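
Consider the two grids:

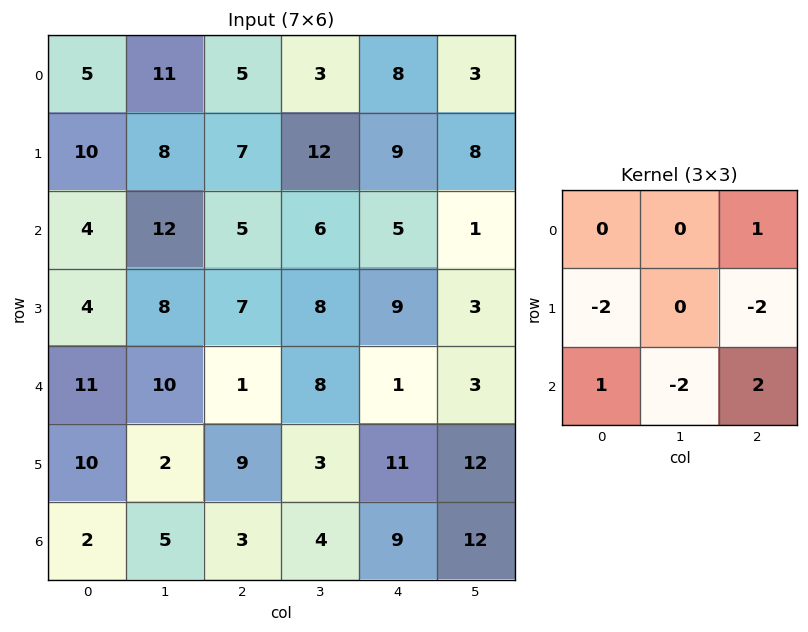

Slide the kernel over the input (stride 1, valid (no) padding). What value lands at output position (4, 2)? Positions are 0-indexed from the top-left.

The receptive field on the input at this output position is [1 8 1 / 9 3 11 / 3 4 9]. Elementwise product with the kernel and sum: 1·1 + 9·-2 + 11·-2 + 3·1 + 4·-2 + 9·2.

-26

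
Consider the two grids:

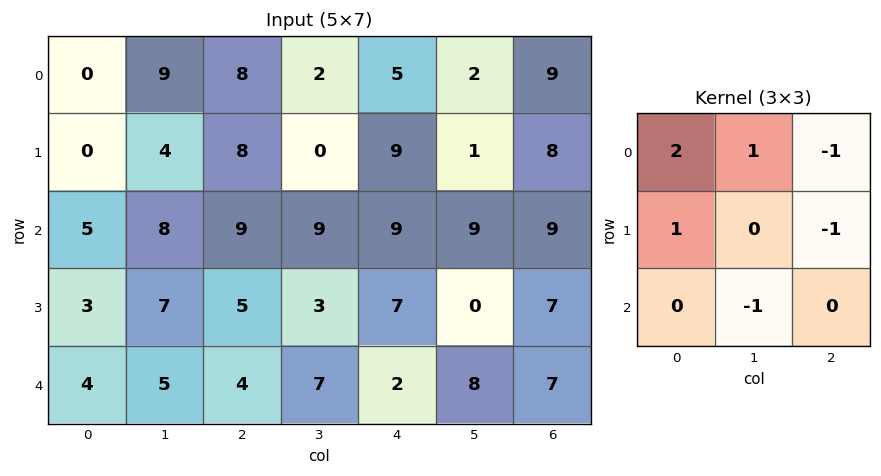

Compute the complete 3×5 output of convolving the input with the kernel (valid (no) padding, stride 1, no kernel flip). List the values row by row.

-15 19 3 -3 -5
-15 10 4 1 11
2 16 9 19 10

Output[0,0]: The receptive field on the input at this output position is [0 9 8 / 0 4 8 / 5 8 9]. Elementwise product with the kernel and sum: 0·2 + 9·1 + 8·-1 + 0·1 + 8·-1 + 8·-1.
Output[0,1]: The receptive field on the input at this output position is [9 8 2 / 4 8 0 / 8 9 9]. Elementwise product with the kernel and sum: 9·2 + 8·1 + 2·-1 + 4·1 + 0·-1 + 9·-1.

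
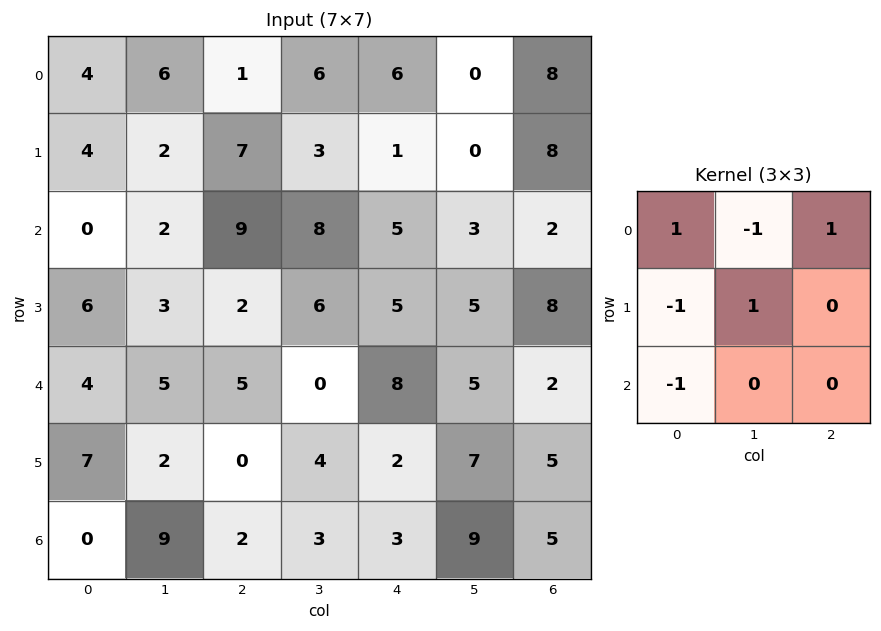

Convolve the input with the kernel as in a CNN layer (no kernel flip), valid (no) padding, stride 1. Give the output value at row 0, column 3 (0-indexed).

-10

The receptive field on the input at this output position is [6 6 0 / 3 1 0 / 8 5 3]. Elementwise product with the kernel and sum: 6·1 + 6·-1 + 0·1 + 3·-1 + 1·1 + 8·-1.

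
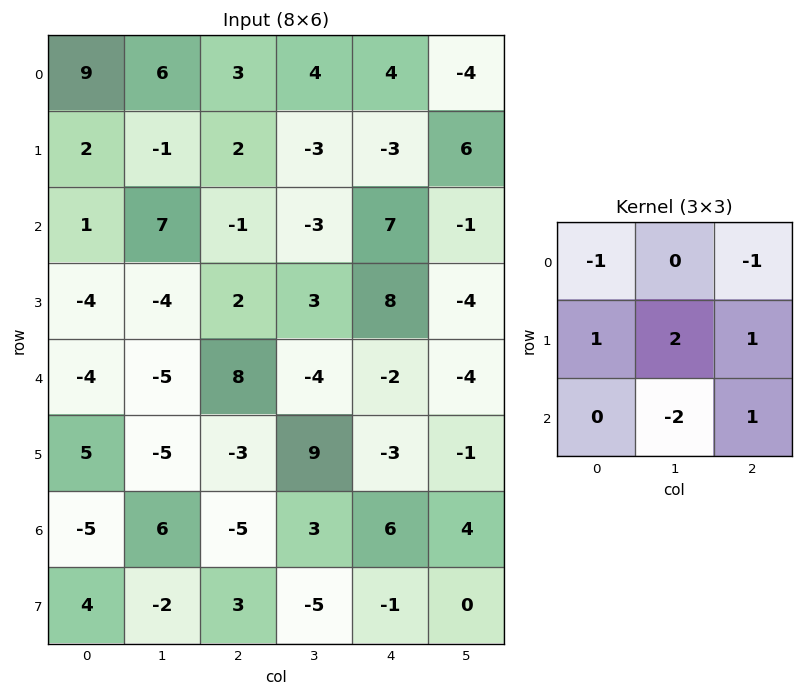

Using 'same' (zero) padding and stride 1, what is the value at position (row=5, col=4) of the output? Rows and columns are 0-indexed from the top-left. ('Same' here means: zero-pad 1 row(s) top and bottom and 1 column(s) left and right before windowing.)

2

The receptive field on the zero-padded input at this output position is [-4 -2 -4 / 9 -3 -1 / 3 6 4]. Elementwise product with the kernel and sum: -4·-1 + -4·-1 + 9·1 + -3·2 + -1·1 + 6·-2 + 4·1.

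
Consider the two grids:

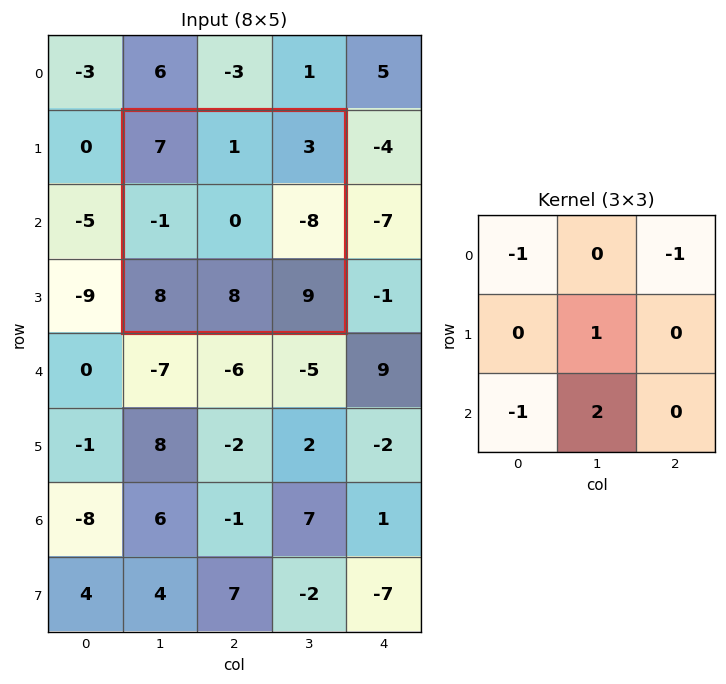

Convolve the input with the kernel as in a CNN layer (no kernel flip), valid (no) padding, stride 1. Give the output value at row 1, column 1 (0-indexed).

The receptive field on the input at this output position is [7 1 3 / -1 0 -8 / 8 8 9]. Elementwise product with the kernel and sum: 7·-1 + 3·-1 + 0·1 + 8·-1 + 8·2.

-2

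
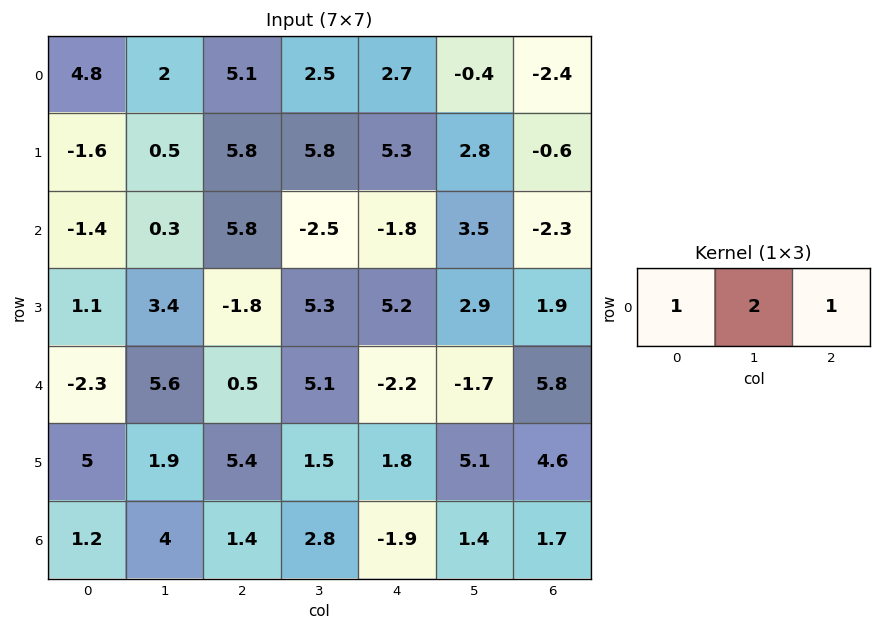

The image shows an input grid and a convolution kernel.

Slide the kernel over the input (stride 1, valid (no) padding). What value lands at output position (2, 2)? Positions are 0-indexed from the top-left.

The receptive field on the input at this output position is [5.8 -2.5 -1.8]. Elementwise product with the kernel and sum: 5.8·1 + -2.5·2 + -1.8·1.

-1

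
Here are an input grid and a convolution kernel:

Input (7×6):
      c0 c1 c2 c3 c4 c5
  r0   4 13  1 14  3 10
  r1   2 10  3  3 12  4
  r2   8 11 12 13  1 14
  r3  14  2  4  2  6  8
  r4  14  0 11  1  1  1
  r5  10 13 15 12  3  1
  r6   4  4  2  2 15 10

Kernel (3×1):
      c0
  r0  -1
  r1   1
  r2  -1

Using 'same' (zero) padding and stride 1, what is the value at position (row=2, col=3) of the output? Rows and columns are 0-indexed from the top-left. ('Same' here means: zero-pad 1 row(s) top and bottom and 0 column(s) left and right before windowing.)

8

The receptive field on the zero-padded input at this output position is [3 / 13 / 2]. Elementwise product with the kernel and sum: 3·-1 + 13·1 + 2·-1.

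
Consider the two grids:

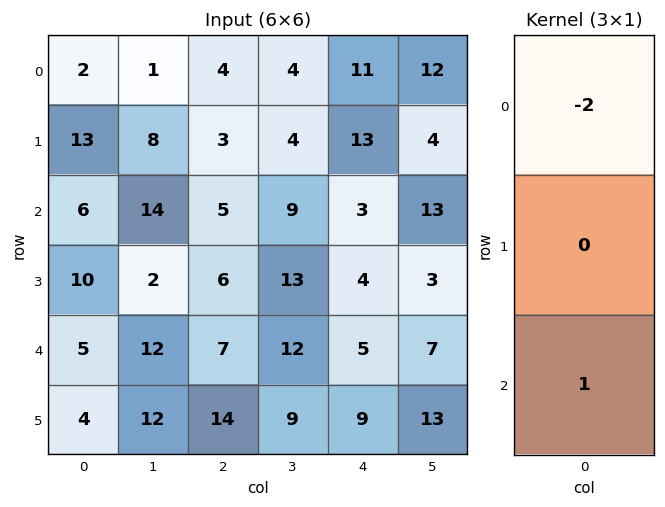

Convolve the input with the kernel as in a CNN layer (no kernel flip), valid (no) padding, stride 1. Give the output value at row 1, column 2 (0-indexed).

0

The receptive field on the input at this output position is [3 / 5 / 6]. Elementwise product with the kernel and sum: 3·-2 + 6·1.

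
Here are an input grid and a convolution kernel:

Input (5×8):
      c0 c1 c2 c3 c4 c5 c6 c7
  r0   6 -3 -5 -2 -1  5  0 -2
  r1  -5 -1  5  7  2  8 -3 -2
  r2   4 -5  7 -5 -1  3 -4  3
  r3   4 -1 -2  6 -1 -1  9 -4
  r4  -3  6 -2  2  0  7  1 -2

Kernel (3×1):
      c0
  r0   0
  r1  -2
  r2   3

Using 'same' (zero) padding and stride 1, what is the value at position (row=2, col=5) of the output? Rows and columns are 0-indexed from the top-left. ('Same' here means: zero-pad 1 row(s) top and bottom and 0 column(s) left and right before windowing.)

The receptive field on the zero-padded input at this output position is [8 / 3 / -1]. Elementwise product with the kernel and sum: 3·-2 + -1·3.

-9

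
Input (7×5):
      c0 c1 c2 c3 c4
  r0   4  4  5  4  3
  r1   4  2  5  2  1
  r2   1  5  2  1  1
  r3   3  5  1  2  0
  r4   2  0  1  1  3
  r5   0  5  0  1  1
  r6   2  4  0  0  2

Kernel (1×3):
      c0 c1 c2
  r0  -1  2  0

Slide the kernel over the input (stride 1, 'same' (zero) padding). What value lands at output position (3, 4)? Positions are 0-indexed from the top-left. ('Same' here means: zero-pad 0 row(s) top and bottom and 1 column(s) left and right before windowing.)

-2

The receptive field on the zero-padded input at this output position is [2 0 0]. Elementwise product with the kernel and sum: 2·-1 + 0·2.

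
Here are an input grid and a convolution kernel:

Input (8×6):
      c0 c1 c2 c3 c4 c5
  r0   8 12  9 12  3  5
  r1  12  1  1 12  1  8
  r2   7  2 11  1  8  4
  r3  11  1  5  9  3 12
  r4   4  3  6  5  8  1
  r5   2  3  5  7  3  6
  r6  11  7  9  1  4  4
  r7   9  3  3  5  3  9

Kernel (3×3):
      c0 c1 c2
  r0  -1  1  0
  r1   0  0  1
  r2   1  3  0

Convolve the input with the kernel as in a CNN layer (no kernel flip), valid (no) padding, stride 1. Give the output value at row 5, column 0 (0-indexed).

28

The receptive field on the input at this output position is [2 3 5 / 11 7 9 / 9 3 3]. Elementwise product with the kernel and sum: 2·-1 + 3·1 + 9·1 + 9·1 + 3·3.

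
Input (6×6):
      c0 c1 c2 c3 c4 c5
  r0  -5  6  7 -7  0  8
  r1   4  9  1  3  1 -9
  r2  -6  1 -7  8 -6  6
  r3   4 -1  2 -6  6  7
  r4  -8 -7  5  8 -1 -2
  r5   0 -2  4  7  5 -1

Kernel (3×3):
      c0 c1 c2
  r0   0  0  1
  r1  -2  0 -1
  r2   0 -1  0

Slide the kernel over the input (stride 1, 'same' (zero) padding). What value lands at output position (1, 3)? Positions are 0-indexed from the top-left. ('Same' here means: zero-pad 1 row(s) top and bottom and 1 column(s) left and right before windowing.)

The receptive field on the zero-padded input at this output position is [7 -7 0 / 1 3 1 / -7 8 -6]. Elementwise product with the kernel and sum: 0·1 + 1·-2 + 1·-1 + 8·-1.

-11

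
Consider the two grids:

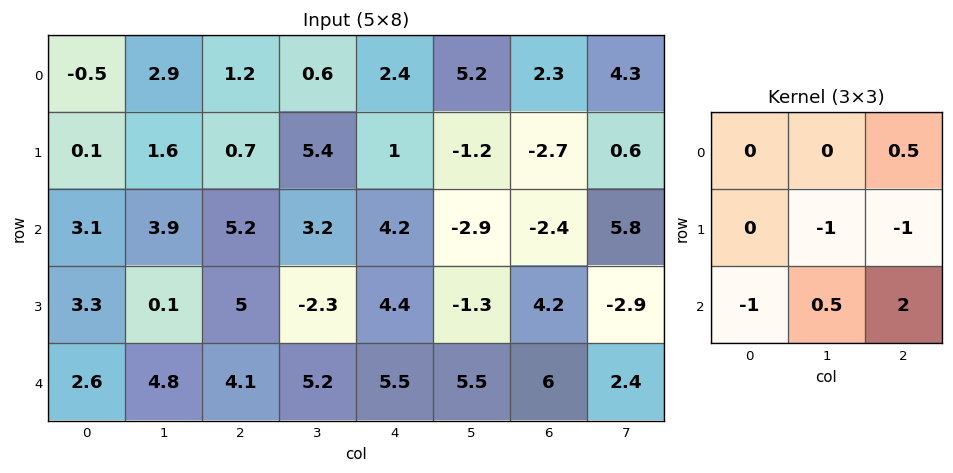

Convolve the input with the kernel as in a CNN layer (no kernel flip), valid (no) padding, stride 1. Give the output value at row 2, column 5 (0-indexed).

The receptive field on the input at this output position is [-2.9 -2.4 5.8 / -1.3 4.2 -2.9 / 5.5 6 2.4]. Elementwise product with the kernel and sum: 5.8·0.5 + 4.2·-1 + -2.9·-1 + 5.5·-1 + 6·0.5 + 2.4·2.

3.9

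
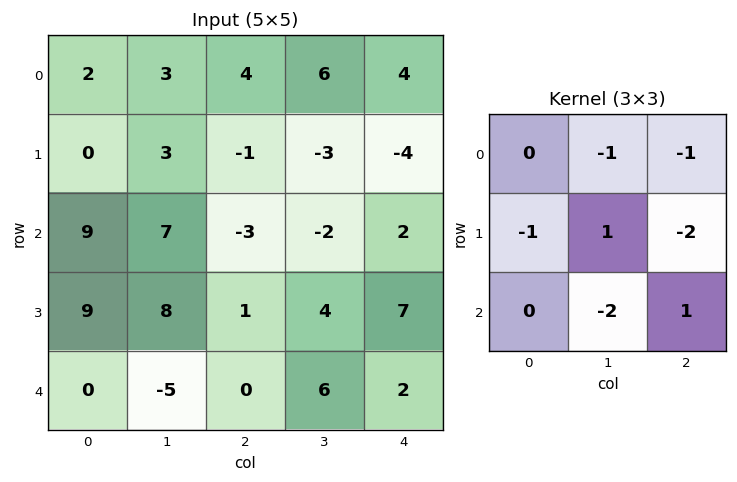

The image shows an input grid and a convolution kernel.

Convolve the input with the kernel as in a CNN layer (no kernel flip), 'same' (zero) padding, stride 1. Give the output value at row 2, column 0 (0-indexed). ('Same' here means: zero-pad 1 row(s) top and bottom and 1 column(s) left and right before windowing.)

-18

The receptive field on the zero-padded input at this output position is [0 0 3 / 0 9 7 / 0 9 8]. Elementwise product with the kernel and sum: 0·-1 + 3·-1 + 0·-1 + 9·1 + 7·-2 + 9·-2 + 8·1.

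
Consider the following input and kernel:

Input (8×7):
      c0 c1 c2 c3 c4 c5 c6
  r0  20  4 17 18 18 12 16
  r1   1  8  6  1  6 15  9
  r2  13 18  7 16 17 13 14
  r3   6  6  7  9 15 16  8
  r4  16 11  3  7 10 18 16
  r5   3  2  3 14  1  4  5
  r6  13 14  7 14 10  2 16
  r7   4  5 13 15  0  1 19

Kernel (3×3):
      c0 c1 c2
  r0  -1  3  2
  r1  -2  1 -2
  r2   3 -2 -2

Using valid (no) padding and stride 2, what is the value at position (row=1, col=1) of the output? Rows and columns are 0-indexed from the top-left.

The receptive field on the input at this output position is [7 16 17 / 7 9 15 / 3 7 10]. Elementwise product with the kernel and sum: 7·-1 + 16·3 + 17·2 + 7·-2 + 9·1 + 15·-2 + 3·3 + 7·-2 + 10·-2.

15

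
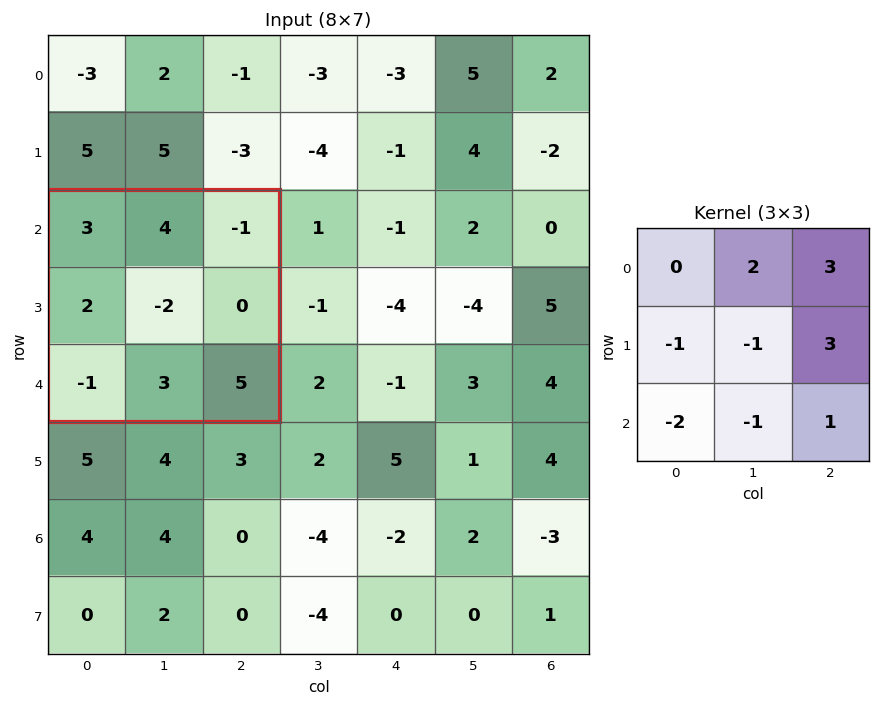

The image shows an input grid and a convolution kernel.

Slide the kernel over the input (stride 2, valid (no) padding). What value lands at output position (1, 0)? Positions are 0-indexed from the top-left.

The receptive field on the input at this output position is [3 4 -1 / 2 -2 0 / -1 3 5]. Elementwise product with the kernel and sum: 4·2 + -1·3 + 2·-1 + -2·-1 + 0·3 + -1·-2 + 3·-1 + 5·1.

9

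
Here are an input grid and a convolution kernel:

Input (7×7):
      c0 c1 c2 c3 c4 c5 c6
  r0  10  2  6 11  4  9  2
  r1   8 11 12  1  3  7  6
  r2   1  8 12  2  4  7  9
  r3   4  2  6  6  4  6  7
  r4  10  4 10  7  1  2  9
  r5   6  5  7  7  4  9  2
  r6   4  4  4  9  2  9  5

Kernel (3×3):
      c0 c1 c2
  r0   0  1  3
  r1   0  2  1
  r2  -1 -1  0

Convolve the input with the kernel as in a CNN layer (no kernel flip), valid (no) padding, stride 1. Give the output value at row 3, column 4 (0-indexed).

27

The receptive field on the input at this output position is [4 6 7 / 1 2 9 / 4 9 2]. Elementwise product with the kernel and sum: 6·1 + 7·3 + 2·2 + 9·1 + 4·-1 + 9·-1.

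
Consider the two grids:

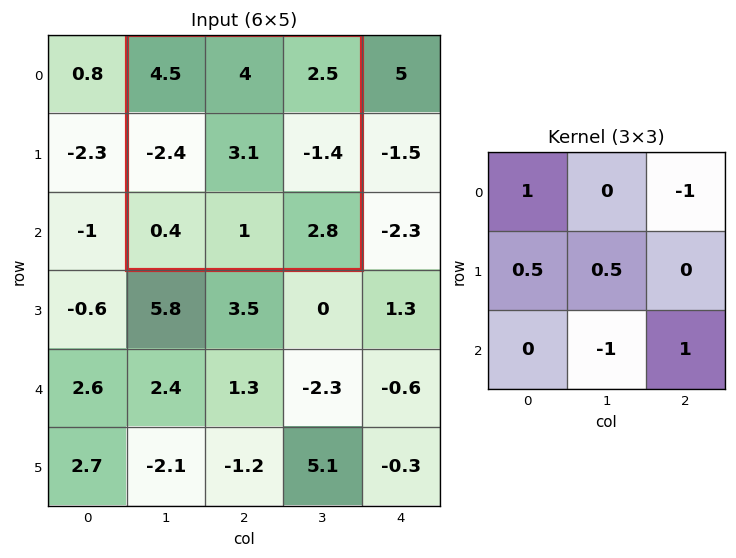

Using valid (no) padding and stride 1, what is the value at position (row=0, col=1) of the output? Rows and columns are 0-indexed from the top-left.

The receptive field on the input at this output position is [4.5 4 2.5 / -2.4 3.1 -1.4 / 0.4 1 2.8]. Elementwise product with the kernel and sum: 4.5·1 + 2.5·-1 + -2.4·0.5 + 3.1·0.5 + 1·-1 + 2.8·1.

4.15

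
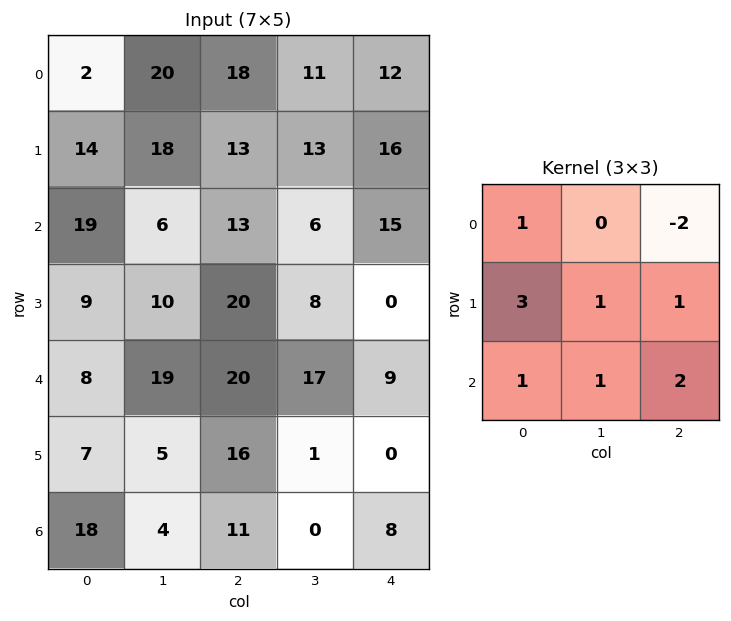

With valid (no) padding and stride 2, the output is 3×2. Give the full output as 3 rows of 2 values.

Output[0,0]: The receptive field on the input at this output position is [2 20 18 / 14 18 13 / 19 6 13]. Elementwise product with the kernel and sum: 2·1 + 18·-2 + 14·3 + 18·1 + 13·1 + 19·1 + 6·1 + 13·2.
Output[0,1]: The receptive field on the input at this output position is [18 11 12 / 13 13 16 / 13 6 15]. Elementwise product with the kernel and sum: 18·1 + 12·-2 + 13·3 + 13·1 + 16·1 + 13·1 + 6·1 + 15·2.

90 111
117 106
54 78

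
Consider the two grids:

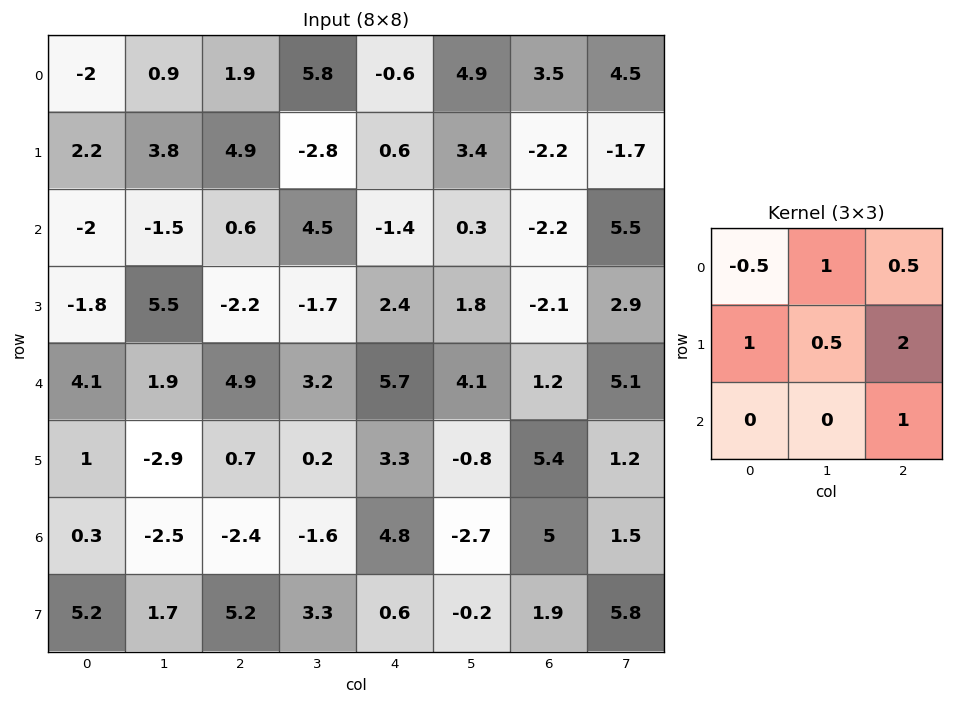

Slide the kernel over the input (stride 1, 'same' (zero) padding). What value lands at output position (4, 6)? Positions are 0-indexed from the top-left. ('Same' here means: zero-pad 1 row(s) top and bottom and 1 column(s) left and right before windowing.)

The receptive field on the zero-padded input at this output position is [1.8 -2.1 2.9 / 4.1 1.2 5.1 / -0.8 5.4 1.2]. Elementwise product with the kernel and sum: 1.8·-0.5 + -2.1·1 + 2.9·0.5 + 4.1·1 + 1.2·0.5 + 5.1·2 + 1.2·1.

14.55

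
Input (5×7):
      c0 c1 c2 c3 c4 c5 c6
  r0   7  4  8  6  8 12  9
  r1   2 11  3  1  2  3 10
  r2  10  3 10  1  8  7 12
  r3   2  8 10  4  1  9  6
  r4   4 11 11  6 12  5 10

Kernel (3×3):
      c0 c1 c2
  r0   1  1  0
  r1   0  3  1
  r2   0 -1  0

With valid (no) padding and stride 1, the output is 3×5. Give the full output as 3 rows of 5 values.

44 12 18 15 32
24 35 11 33 29
36 36 18 9 43

Output[0,0]: The receptive field on the input at this output position is [7 4 8 / 2 11 3 / 10 3 10]. Elementwise product with the kernel and sum: 7·1 + 4·1 + 11·3 + 3·1 + 3·-1.
Output[0,1]: The receptive field on the input at this output position is [4 8 6 / 11 3 1 / 3 10 1]. Elementwise product with the kernel and sum: 4·1 + 8·1 + 3·3 + 1·1 + 10·-1.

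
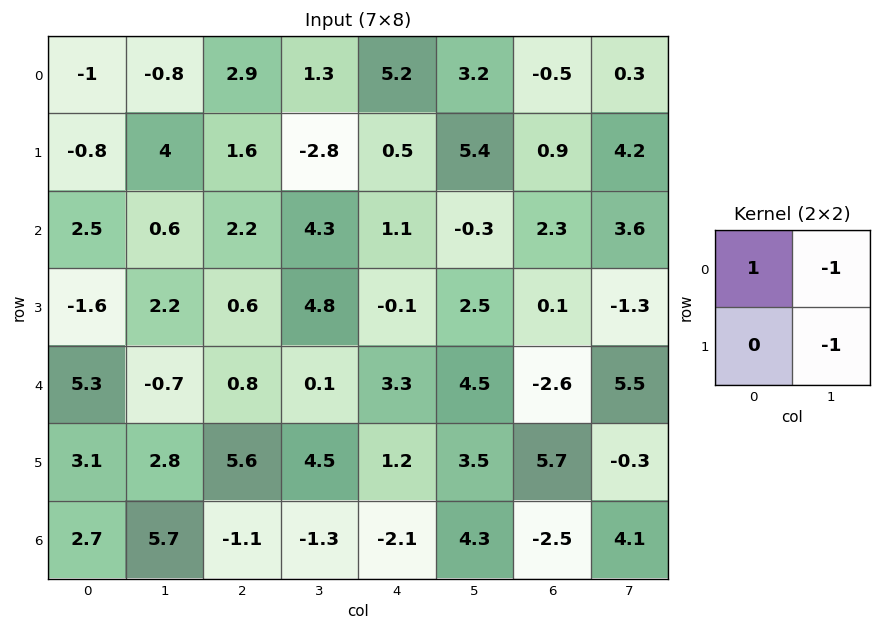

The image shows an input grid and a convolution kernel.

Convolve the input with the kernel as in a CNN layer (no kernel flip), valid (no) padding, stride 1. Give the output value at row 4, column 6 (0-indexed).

-7.8

The receptive field on the input at this output position is [-2.6 5.5 / 5.7 -0.3]. Elementwise product with the kernel and sum: -2.6·1 + 5.5·-1 + -0.3·-1.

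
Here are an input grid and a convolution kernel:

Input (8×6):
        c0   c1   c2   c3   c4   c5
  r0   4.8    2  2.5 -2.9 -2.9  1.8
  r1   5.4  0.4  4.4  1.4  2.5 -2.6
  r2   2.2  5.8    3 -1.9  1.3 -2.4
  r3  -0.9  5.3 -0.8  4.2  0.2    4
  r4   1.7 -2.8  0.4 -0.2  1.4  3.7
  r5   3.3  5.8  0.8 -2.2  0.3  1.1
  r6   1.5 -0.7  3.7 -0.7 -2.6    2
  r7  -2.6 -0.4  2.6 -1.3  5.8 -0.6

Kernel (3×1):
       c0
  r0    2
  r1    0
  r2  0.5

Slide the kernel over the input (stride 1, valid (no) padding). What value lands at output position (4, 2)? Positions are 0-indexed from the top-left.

The receptive field on the input at this output position is [0.4 / 0.8 / 3.7]. Elementwise product with the kernel and sum: 0.4·2 + 3.7·0.5.

2.65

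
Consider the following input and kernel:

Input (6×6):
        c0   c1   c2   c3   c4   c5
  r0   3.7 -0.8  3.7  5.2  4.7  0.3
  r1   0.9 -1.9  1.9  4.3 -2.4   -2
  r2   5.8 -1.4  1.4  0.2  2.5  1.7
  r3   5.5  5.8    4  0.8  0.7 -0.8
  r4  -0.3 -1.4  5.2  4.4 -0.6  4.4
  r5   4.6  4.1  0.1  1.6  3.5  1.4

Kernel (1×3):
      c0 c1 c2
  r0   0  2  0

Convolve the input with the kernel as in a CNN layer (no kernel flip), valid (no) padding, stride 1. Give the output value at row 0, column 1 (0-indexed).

7.4

The receptive field on the input at this output position is [-0.8 3.7 5.2]. Elementwise product with the kernel and sum: 3.7·2.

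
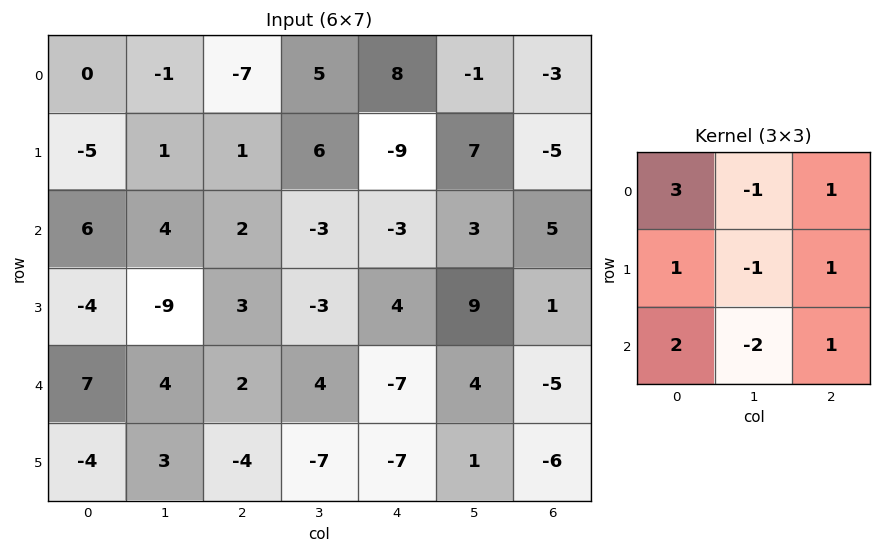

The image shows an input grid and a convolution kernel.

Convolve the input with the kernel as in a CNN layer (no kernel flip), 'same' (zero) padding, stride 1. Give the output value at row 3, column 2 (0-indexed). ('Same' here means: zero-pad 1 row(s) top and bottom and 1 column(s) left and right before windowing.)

0

The receptive field on the zero-padded input at this output position is [4 2 -3 / -9 3 -3 / 4 2 4]. Elementwise product with the kernel and sum: 4·3 + 2·-1 + -3·1 + -9·1 + 3·-1 + -3·1 + 4·2 + 2·-2 + 4·1.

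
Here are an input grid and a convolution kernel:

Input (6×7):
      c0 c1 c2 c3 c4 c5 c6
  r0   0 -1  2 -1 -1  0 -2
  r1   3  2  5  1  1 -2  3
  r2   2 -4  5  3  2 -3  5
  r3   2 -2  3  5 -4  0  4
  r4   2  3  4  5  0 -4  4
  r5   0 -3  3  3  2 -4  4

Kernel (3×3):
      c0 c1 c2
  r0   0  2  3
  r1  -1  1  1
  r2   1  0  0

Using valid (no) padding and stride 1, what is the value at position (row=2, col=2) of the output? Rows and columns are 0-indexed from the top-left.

The receptive field on the input at this output position is [5 3 2 / 3 5 -4 / 4 5 0]. Elementwise product with the kernel and sum: 3·2 + 2·3 + 3·-1 + 5·1 + -4·1 + 4·1.

14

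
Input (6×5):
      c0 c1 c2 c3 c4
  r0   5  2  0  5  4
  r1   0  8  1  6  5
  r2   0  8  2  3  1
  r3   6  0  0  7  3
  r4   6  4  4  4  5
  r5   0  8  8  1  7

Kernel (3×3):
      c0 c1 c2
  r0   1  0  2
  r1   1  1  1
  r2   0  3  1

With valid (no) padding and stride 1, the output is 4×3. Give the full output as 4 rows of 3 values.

40 36 30
12 40 41
26 37 31
52 51 29

Output[0,0]: The receptive field on the input at this output position is [5 2 0 / 0 8 1 / 0 8 2]. Elementwise product with the kernel and sum: 5·1 + 0·2 + 0·1 + 8·1 + 1·1 + 8·3 + 2·1.
Output[0,1]: The receptive field on the input at this output position is [2 0 5 / 8 1 6 / 8 2 3]. Elementwise product with the kernel and sum: 2·1 + 5·2 + 8·1 + 1·1 + 6·1 + 2·3 + 3·1.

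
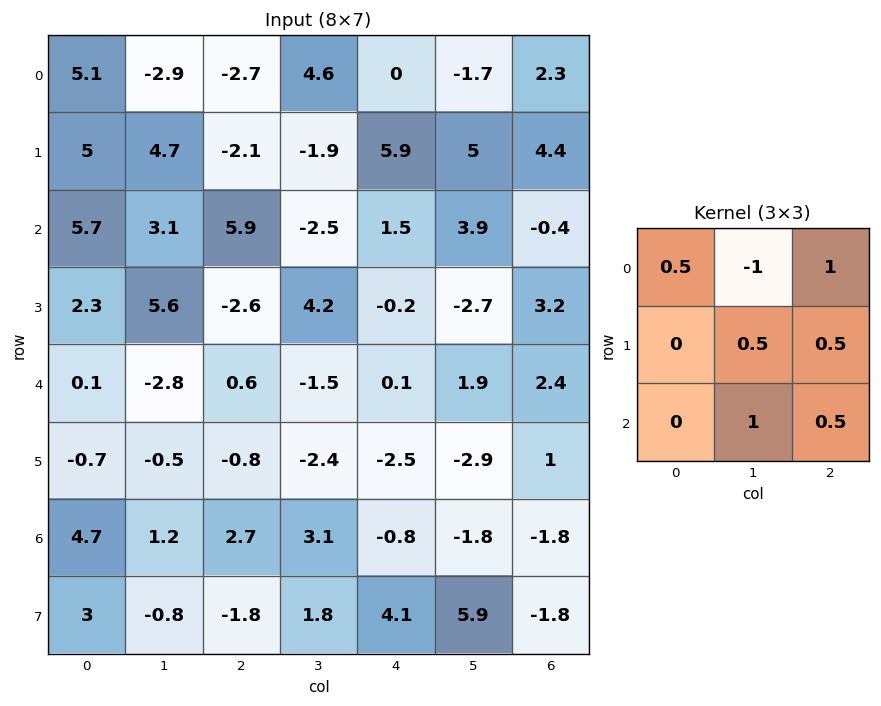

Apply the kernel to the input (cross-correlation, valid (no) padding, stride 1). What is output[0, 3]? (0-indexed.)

The receptive field on the input at this output position is [4.6 0 -1.7 / -1.9 5.9 5 / -2.5 1.5 3.9]. Elementwise product with the kernel and sum: 4.6·0.5 + 0·-1 + -1.7·1 + 5.9·0.5 + 5·0.5 + 1.5·1 + 3.9·0.5.

9.5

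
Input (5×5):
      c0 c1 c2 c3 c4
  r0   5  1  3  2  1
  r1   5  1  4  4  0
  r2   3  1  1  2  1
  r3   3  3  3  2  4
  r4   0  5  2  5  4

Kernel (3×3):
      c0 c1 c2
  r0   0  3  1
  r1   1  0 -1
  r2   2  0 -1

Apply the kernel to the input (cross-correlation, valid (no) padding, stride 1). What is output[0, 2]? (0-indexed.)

The receptive field on the input at this output position is [3 2 1 / 4 4 0 / 1 2 1]. Elementwise product with the kernel and sum: 2·3 + 1·1 + 4·1 + 0·-1 + 1·2 + 1·-1.

12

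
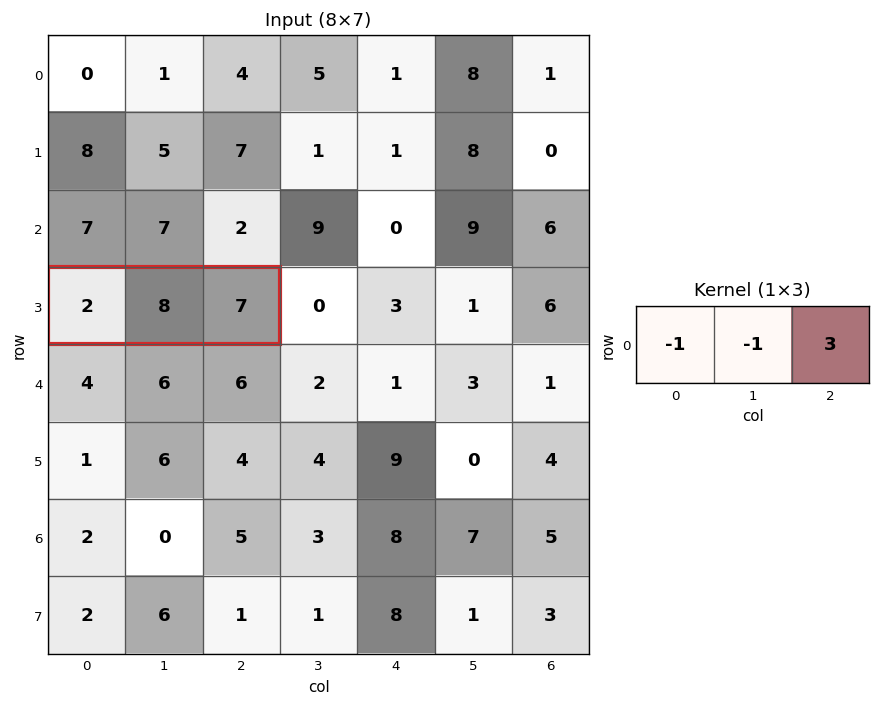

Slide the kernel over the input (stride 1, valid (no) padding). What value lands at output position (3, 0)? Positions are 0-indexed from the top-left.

11

The receptive field on the input at this output position is [2 8 7]. Elementwise product with the kernel and sum: 2·-1 + 8·-1 + 7·3.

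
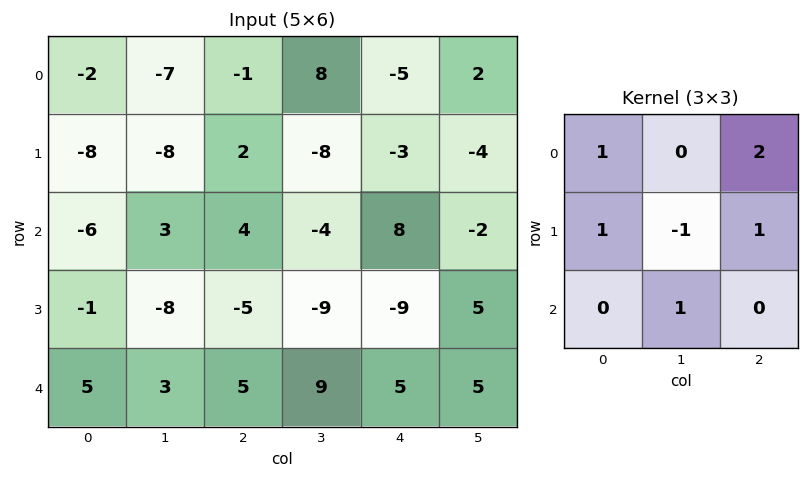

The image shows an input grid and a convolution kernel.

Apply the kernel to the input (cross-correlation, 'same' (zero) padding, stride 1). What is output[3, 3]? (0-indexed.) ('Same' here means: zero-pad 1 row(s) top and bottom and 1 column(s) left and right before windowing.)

The receptive field on the zero-padded input at this output position is [4 -4 8 / -5 -9 -9 / 5 9 5]. Elementwise product with the kernel and sum: 4·1 + 8·2 + -5·1 + -9·-1 + -9·1 + 9·1.

24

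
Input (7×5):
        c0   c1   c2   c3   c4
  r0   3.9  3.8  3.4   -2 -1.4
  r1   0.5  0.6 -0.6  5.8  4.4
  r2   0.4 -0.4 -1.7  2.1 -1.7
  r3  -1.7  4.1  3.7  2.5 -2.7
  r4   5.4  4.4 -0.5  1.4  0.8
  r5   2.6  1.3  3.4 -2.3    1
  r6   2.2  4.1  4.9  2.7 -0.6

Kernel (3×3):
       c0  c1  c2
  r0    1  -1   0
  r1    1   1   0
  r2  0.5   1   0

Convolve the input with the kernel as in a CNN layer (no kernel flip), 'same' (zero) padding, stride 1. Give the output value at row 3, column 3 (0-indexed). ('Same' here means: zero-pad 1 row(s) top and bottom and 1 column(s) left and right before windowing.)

3.55

The receptive field on the zero-padded input at this output position is [-1.7 2.1 -1.7 / 3.7 2.5 -2.7 / -0.5 1.4 0.8]. Elementwise product with the kernel and sum: -1.7·1 + 2.1·-1 + 3.7·1 + 2.5·1 + -0.5·0.5 + 1.4·1.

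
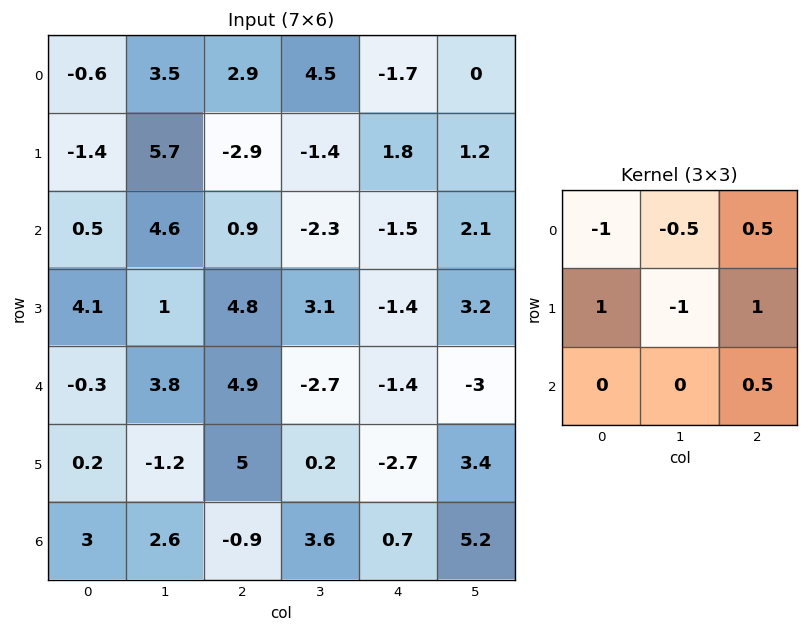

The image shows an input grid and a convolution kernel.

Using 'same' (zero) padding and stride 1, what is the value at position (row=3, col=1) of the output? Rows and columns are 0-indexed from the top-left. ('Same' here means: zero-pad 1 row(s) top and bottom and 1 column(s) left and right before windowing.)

8

The receptive field on the zero-padded input at this output position is [0.5 4.6 0.9 / 4.1 1 4.8 / -0.3 3.8 4.9]. Elementwise product with the kernel and sum: 0.5·-1 + 4.6·-0.5 + 0.9·0.5 + 4.1·1 + 1·-1 + 4.8·1 + 4.9·0.5.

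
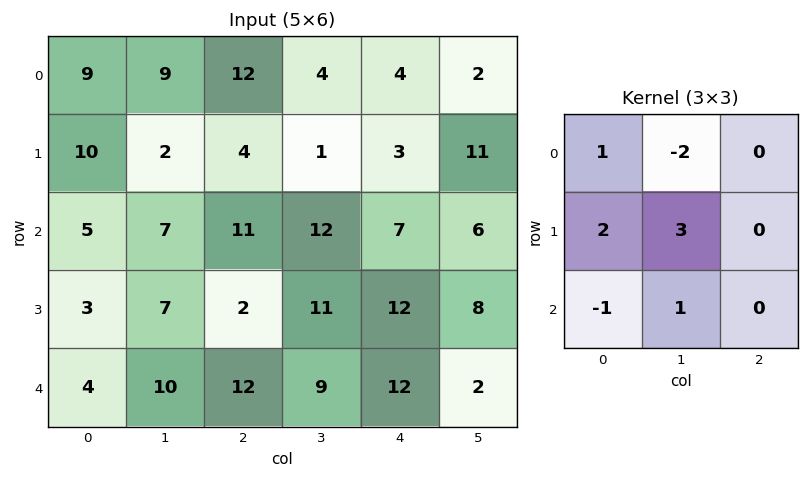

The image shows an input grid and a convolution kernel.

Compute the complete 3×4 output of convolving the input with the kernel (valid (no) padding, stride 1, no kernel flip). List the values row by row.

19 5 16 2
41 36 69 41
24 7 21 59

Output[0,0]: The receptive field on the input at this output position is [9 9 12 / 10 2 4 / 5 7 11]. Elementwise product with the kernel and sum: 9·1 + 9·-2 + 10·2 + 2·3 + 5·-1 + 7·1.
Output[0,1]: The receptive field on the input at this output position is [9 12 4 / 2 4 1 / 7 11 12]. Elementwise product with the kernel and sum: 9·1 + 12·-2 + 2·2 + 4·3 + 7·-1 + 11·1.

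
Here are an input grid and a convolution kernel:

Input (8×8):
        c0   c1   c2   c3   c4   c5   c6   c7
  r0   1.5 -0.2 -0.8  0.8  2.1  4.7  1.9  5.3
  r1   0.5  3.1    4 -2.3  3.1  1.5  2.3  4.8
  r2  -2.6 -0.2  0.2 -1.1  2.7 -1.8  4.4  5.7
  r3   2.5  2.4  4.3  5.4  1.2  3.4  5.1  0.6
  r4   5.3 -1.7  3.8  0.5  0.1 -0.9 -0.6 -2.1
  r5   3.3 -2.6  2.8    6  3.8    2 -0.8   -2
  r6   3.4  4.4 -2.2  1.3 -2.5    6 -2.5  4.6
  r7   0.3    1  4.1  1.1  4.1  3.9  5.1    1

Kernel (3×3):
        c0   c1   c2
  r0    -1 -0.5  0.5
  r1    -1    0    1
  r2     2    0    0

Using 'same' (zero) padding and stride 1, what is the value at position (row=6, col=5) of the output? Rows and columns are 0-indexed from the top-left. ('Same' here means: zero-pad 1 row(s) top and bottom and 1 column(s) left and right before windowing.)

The receptive field on the zero-padded input at this output position is [3.8 2 -0.8 / -2.5 6 -2.5 / 4.1 3.9 5.1]. Elementwise product with the kernel and sum: 3.8·-1 + 2·-0.5 + -0.8·0.5 + -2.5·-1 + -2.5·1 + 4.1·2.

3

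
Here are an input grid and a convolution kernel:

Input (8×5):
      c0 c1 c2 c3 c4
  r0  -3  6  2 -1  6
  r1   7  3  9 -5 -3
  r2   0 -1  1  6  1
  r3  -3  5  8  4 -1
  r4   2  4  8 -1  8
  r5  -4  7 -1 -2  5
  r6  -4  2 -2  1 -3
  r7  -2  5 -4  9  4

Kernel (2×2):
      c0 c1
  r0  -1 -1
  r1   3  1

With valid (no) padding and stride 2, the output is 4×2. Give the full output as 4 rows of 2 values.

21 21
-3 21
-11 -12
1 -2

Output[0,0]: The receptive field on the input at this output position is [-3 6 / 7 3]. Elementwise product with the kernel and sum: -3·-1 + 6·-1 + 7·3 + 3·1.
Output[0,1]: The receptive field on the input at this output position is [2 -1 / 9 -5]. Elementwise product with the kernel and sum: 2·-1 + -1·-1 + 9·3 + -5·1.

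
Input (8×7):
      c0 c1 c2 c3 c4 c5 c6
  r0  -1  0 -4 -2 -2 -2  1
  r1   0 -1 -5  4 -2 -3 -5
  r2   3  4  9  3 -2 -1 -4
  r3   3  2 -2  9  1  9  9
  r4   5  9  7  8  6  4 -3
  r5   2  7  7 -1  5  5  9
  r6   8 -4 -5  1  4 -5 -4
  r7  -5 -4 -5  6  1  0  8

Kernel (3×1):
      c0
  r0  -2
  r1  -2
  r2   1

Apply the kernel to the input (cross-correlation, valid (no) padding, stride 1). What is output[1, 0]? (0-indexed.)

The receptive field on the input at this output position is [0 / 3 / 3]. Elementwise product with the kernel and sum: 0·-2 + 3·-2 + 3·1.

-3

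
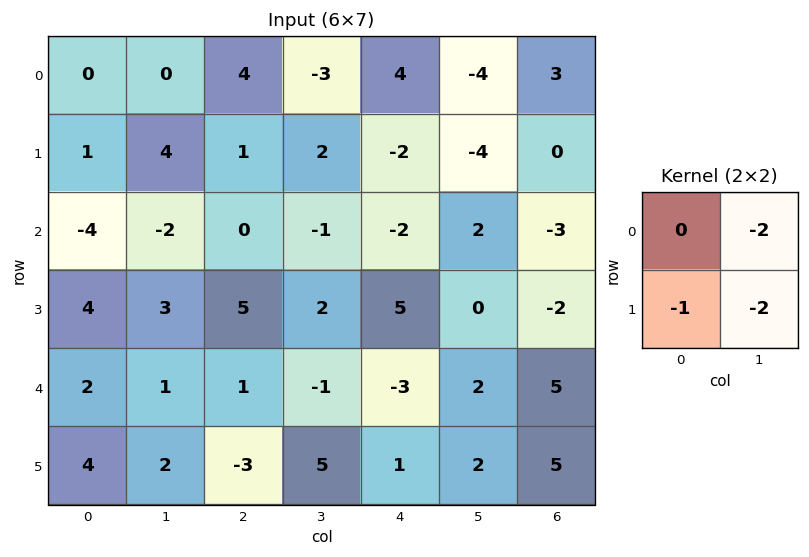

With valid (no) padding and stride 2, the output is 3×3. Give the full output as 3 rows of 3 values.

-9 1 18
-6 -7 -9
-10 -5 -9

Output[0,0]: The receptive field on the input at this output position is [0 0 / 1 4]. Elementwise product with the kernel and sum: 0·-2 + 1·-1 + 4·-2.
Output[0,1]: The receptive field on the input at this output position is [4 -3 / 1 2]. Elementwise product with the kernel and sum: -3·-2 + 1·-1 + 2·-2.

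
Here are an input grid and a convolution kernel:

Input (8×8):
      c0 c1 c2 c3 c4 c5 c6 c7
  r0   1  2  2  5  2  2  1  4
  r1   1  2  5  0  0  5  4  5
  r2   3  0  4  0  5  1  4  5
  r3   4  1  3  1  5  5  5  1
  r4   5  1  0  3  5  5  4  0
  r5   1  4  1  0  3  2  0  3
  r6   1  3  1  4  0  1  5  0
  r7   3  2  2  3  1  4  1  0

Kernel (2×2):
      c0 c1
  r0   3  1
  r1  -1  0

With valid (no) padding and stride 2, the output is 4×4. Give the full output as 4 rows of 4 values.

4 6 8 3
5 9 11 12
15 2 17 12
3 5 0 14

Output[0,0]: The receptive field on the input at this output position is [1 2 / 1 2]. Elementwise product with the kernel and sum: 1·3 + 2·1 + 1·-1.
Output[0,1]: The receptive field on the input at this output position is [2 5 / 5 0]. Elementwise product with the kernel and sum: 2·3 + 5·1 + 5·-1.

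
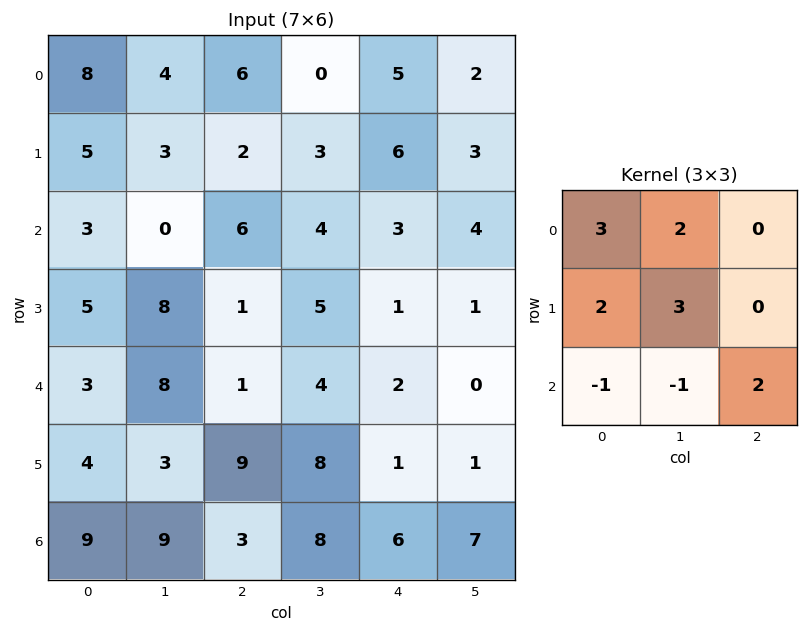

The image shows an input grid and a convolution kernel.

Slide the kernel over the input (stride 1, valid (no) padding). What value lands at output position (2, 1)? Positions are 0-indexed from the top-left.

30

The receptive field on the input at this output position is [0 6 4 / 8 1 5 / 8 1 4]. Elementwise product with the kernel and sum: 0·3 + 6·2 + 8·2 + 1·3 + 8·-1 + 1·-1 + 4·2.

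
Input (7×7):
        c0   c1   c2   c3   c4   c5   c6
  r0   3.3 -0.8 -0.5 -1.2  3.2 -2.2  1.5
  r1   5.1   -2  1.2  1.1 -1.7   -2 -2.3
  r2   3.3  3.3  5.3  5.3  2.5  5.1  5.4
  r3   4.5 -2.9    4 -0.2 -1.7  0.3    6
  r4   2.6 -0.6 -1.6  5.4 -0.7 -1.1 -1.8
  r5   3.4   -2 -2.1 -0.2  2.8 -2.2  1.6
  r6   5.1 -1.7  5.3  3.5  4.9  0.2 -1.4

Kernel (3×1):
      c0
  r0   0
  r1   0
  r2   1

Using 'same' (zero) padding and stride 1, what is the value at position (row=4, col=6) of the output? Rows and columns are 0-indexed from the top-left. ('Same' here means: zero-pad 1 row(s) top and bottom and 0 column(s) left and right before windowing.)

1.6

The receptive field on the zero-padded input at this output position is [6 / -1.8 / 1.6]. Elementwise product with the kernel and sum: 1.6·1.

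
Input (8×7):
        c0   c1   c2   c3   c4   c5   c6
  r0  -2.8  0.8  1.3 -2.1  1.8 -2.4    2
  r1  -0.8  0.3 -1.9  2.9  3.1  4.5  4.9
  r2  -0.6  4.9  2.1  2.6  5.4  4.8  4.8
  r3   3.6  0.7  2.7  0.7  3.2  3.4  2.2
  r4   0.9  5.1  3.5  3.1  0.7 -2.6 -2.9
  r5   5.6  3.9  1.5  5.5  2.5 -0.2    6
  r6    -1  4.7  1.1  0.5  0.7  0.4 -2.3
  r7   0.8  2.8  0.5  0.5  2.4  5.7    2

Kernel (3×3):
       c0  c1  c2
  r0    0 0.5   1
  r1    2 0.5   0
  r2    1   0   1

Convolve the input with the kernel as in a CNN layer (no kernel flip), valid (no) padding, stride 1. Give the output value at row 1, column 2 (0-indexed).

15.95

The receptive field on the input at this output position is [-1.9 2.9 3.1 / 2.1 2.6 5.4 / 2.7 0.7 3.2]. Elementwise product with the kernel and sum: 2.9·0.5 + 3.1·1 + 2.1·2 + 2.6·0.5 + 2.7·1 + 3.2·1.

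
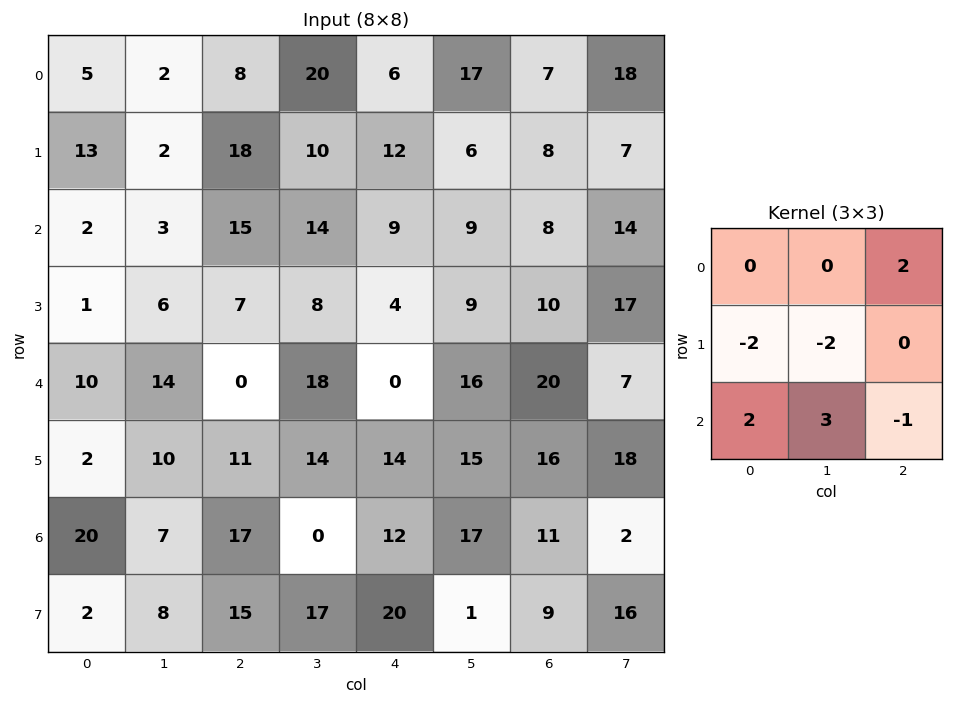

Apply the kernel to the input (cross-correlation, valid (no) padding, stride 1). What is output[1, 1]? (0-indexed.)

9

The receptive field on the input at this output position is [2 18 10 / 3 15 14 / 6 7 8]. Elementwise product with the kernel and sum: 10·2 + 3·-2 + 15·-2 + 6·2 + 7·3 + 8·-1.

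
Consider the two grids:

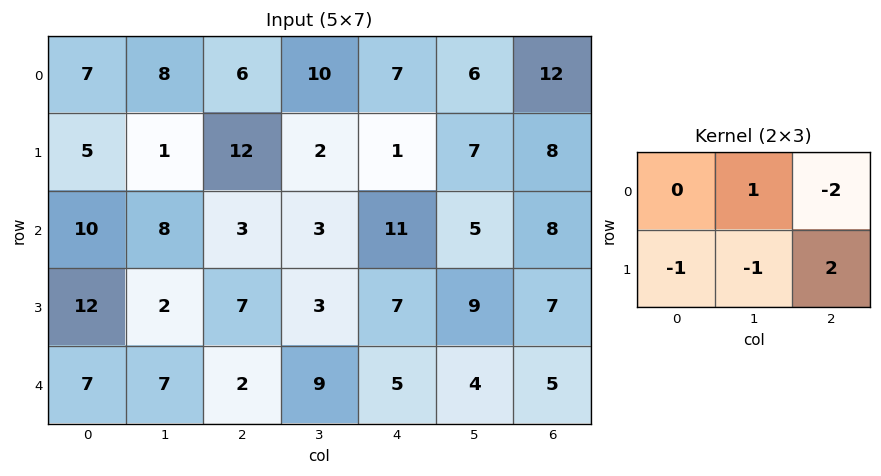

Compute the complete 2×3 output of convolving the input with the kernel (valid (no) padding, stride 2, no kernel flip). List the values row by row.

14 -16 -10
2 -15 -13

Output[0,0]: The receptive field on the input at this output position is [7 8 6 / 5 1 12]. Elementwise product with the kernel and sum: 8·1 + 6·-2 + 5·-1 + 1·-1 + 12·2.
Output[0,1]: The receptive field on the input at this output position is [6 10 7 / 12 2 1]. Elementwise product with the kernel and sum: 10·1 + 7·-2 + 12·-1 + 2·-1 + 1·2.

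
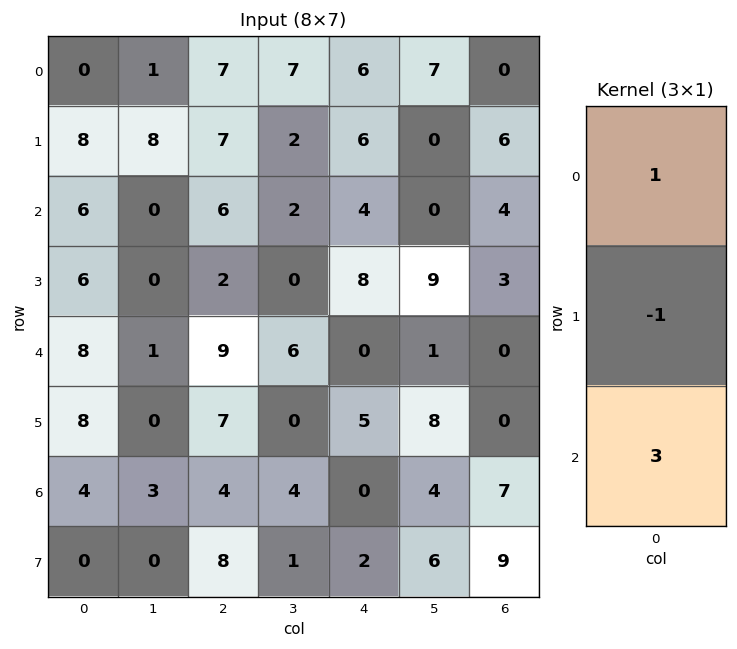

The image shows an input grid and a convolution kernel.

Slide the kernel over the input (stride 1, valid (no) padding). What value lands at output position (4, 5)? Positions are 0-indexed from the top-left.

5

The receptive field on the input at this output position is [1 / 8 / 4]. Elementwise product with the kernel and sum: 1·1 + 8·-1 + 4·3.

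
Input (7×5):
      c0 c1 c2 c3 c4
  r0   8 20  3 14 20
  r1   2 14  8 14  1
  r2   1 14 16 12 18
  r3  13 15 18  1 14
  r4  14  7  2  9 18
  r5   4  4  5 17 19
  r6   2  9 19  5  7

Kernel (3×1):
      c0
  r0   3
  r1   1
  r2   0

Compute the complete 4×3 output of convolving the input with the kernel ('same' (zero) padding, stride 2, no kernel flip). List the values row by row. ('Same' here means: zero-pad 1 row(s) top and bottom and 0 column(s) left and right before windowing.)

Output[0,0]: The receptive field on the zero-padded input at this output position is [0 / 8 / 2]. Elementwise product with the kernel and sum: 0·3 + 8·1.

8 3 20
7 40 21
53 56 60
14 34 64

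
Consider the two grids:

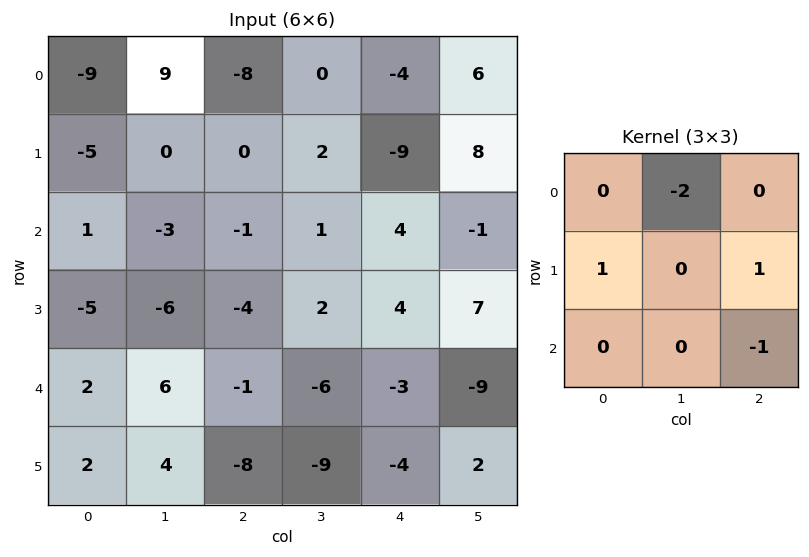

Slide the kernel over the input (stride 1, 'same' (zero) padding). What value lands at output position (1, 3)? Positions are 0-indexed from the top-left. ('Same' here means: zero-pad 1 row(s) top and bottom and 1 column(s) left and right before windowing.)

The receptive field on the zero-padded input at this output position is [-8 0 -4 / 0 2 -9 / -1 1 4]. Elementwise product with the kernel and sum: 0·-2 + 0·1 + -9·1 + 4·-1.

-13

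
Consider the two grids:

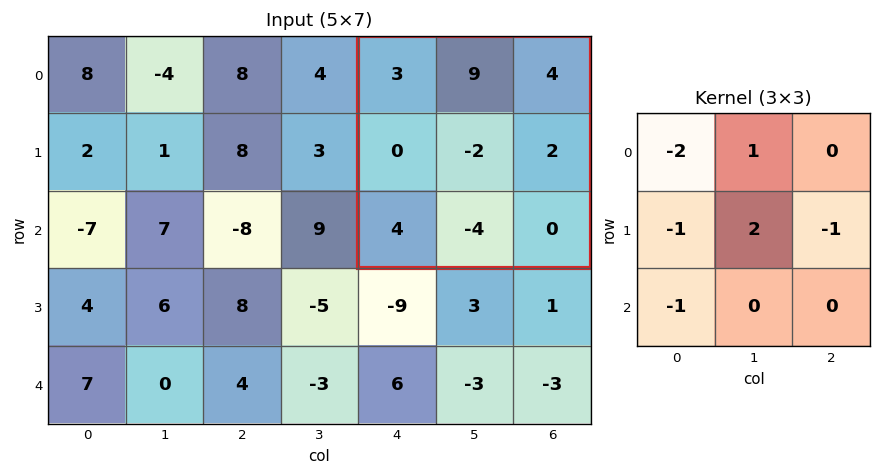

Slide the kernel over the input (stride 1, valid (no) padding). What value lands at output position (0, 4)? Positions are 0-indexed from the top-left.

The receptive field on the input at this output position is [3 9 4 / 0 -2 2 / 4 -4 0]. Elementwise product with the kernel and sum: 3·-2 + 9·1 + 0·-1 + -2·2 + 2·-1 + 4·-1.

-7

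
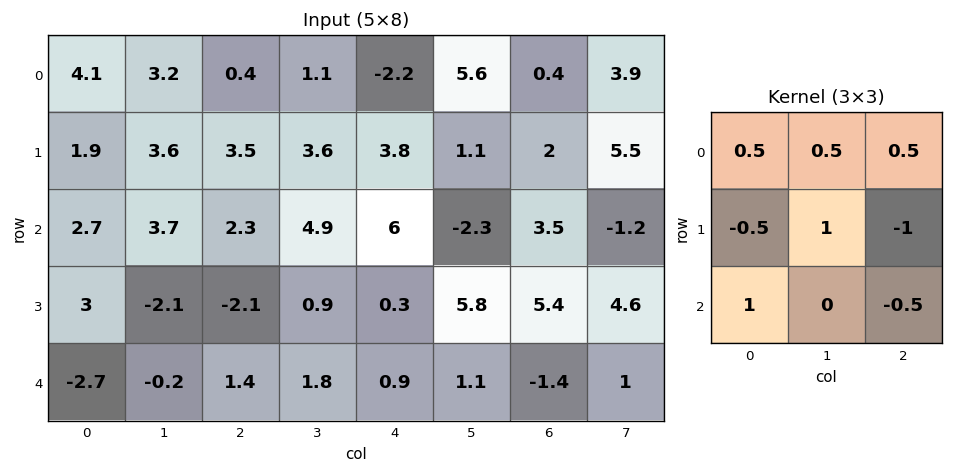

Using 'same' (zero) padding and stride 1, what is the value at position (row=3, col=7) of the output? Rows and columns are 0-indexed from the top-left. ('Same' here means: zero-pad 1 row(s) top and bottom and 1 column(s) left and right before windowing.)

The receptive field on the zero-padded input at this output position is [3.5 -1.2 0 / 5.4 4.6 0 / -1.4 1 0]. Elementwise product with the kernel and sum: 3.5·0.5 + -1.2·0.5 + 0·0.5 + 5.4·-0.5 + 4.6·1 + 0·-1 + -1.4·1 + 0·-0.5.

1.65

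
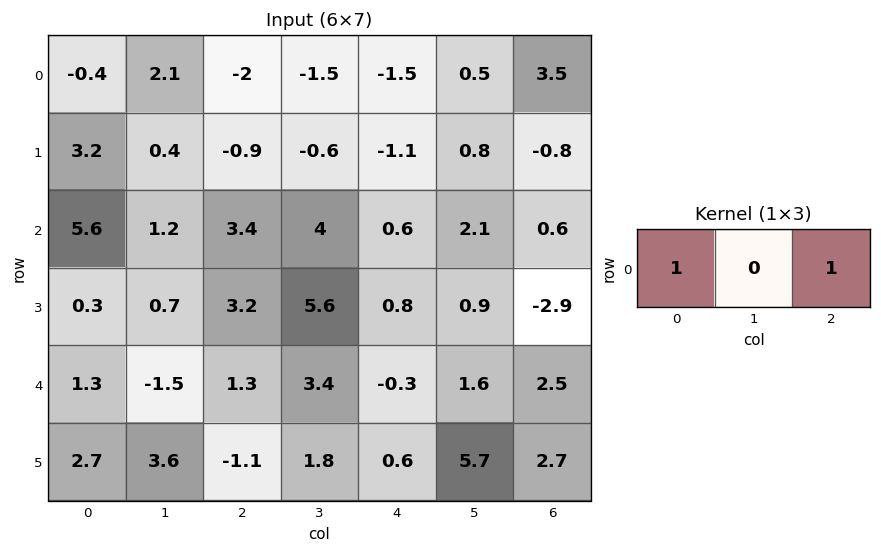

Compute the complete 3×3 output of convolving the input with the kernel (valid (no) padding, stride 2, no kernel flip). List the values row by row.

Output[0,0]: The receptive field on the input at this output position is [-0.4 2.1 -2]. Elementwise product with the kernel and sum: -0.4·1 + -2·1.
Output[0,1]: The receptive field on the input at this output position is [-2 -1.5 -1.5]. Elementwise product with the kernel and sum: -2·1 + -1.5·1.

-2.4 -3.5 2
9 4 1.2
2.6 1 2.2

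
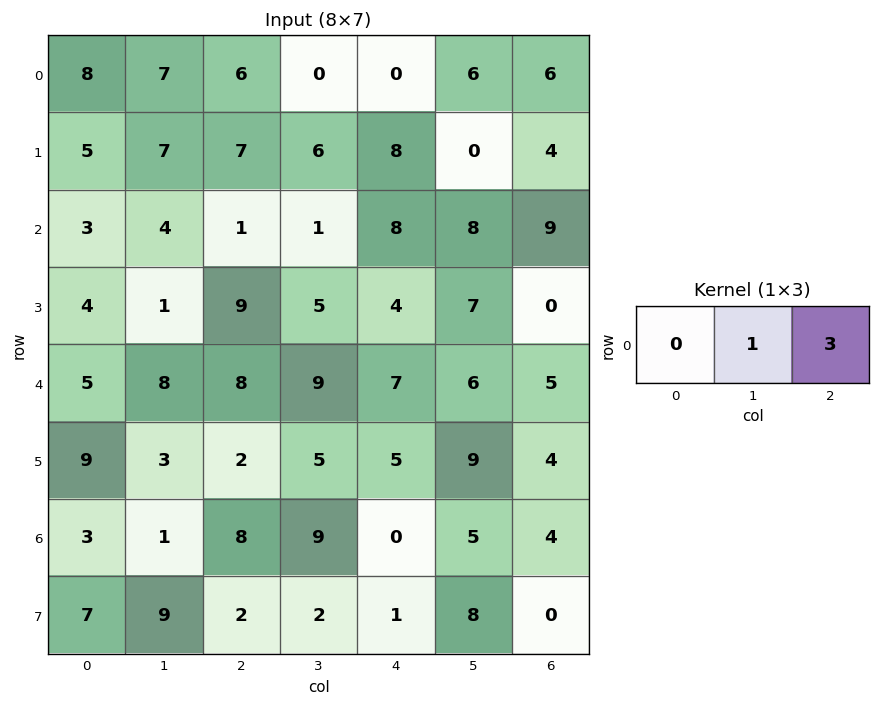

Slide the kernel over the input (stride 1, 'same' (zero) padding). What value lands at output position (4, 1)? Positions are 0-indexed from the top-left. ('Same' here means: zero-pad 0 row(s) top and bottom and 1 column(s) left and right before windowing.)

32

The receptive field on the zero-padded input at this output position is [5 8 8]. Elementwise product with the kernel and sum: 8·1 + 8·3.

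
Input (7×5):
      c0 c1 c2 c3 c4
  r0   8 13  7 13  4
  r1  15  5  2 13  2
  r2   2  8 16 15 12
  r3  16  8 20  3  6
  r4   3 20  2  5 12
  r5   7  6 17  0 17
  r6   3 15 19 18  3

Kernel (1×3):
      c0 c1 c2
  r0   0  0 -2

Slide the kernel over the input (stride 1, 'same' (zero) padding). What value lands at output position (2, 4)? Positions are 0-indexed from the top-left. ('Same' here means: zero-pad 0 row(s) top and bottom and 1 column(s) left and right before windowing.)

0

The receptive field on the zero-padded input at this output position is [15 12 0]. Elementwise product with the kernel and sum: 0·-2.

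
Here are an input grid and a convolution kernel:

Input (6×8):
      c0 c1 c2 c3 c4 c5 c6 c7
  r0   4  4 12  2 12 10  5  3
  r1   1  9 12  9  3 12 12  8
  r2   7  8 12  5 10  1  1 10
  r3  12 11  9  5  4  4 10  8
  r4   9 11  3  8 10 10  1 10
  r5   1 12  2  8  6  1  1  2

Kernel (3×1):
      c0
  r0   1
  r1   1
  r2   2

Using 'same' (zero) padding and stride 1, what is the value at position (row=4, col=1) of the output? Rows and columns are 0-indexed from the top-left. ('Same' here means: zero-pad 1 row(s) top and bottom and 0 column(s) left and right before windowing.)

The receptive field on the zero-padded input at this output position is [11 / 11 / 12]. Elementwise product with the kernel and sum: 11·1 + 11·1 + 12·2.

46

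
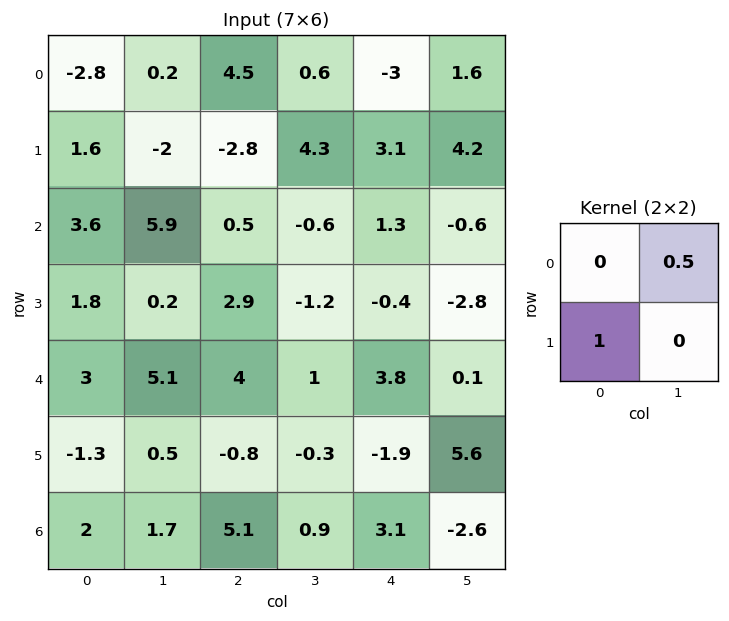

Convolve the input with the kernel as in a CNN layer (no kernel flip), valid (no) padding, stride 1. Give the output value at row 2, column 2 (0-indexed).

The receptive field on the input at this output position is [0.5 -0.6 / 2.9 -1.2]. Elementwise product with the kernel and sum: -0.6·0.5 + 2.9·1.

2.6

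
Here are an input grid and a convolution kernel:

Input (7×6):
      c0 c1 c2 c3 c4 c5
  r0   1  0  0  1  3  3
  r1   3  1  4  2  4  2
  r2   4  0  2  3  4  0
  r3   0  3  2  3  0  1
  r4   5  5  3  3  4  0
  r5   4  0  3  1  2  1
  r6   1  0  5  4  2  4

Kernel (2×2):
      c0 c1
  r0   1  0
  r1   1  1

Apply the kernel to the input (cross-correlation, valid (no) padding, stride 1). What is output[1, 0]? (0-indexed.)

7

The receptive field on the input at this output position is [3 1 / 4 0]. Elementwise product with the kernel and sum: 3·1 + 4·1 + 0·1.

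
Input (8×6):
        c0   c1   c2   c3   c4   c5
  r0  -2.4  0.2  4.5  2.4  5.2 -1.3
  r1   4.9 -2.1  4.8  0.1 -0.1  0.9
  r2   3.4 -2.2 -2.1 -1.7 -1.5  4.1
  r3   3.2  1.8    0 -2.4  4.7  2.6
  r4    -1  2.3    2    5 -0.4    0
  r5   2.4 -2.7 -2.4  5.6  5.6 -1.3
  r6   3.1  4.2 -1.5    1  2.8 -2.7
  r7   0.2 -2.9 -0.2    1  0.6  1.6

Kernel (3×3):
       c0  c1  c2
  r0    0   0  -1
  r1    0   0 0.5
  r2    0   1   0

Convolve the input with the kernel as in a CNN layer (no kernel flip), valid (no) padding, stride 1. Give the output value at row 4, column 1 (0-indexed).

The receptive field on the input at this output position is [2.3 2 5 / -2.7 -2.4 5.6 / 4.2 -1.5 1]. Elementwise product with the kernel and sum: 5·-1 + 5.6·0.5 + -1.5·1.

-3.7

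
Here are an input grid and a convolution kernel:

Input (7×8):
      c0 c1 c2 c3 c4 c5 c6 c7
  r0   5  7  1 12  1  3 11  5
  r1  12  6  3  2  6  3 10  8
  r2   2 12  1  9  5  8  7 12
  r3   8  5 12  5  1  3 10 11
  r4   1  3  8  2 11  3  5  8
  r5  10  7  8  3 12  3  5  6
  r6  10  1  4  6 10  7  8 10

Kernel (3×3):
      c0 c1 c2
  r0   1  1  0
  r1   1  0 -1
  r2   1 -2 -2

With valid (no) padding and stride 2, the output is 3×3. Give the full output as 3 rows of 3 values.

-3 -17 -25
-11 3 -1
6 -22 1

Output[0,0]: The receptive field on the input at this output position is [5 7 1 / 12 6 3 / 2 12 1]. Elementwise product with the kernel and sum: 5·1 + 7·1 + 12·1 + 3·-1 + 2·1 + 12·-2 + 1·-2.
Output[0,1]: The receptive field on the input at this output position is [1 12 1 / 3 2 6 / 1 9 5]. Elementwise product with the kernel and sum: 1·1 + 12·1 + 3·1 + 6·-1 + 1·1 + 9·-2 + 5·-2.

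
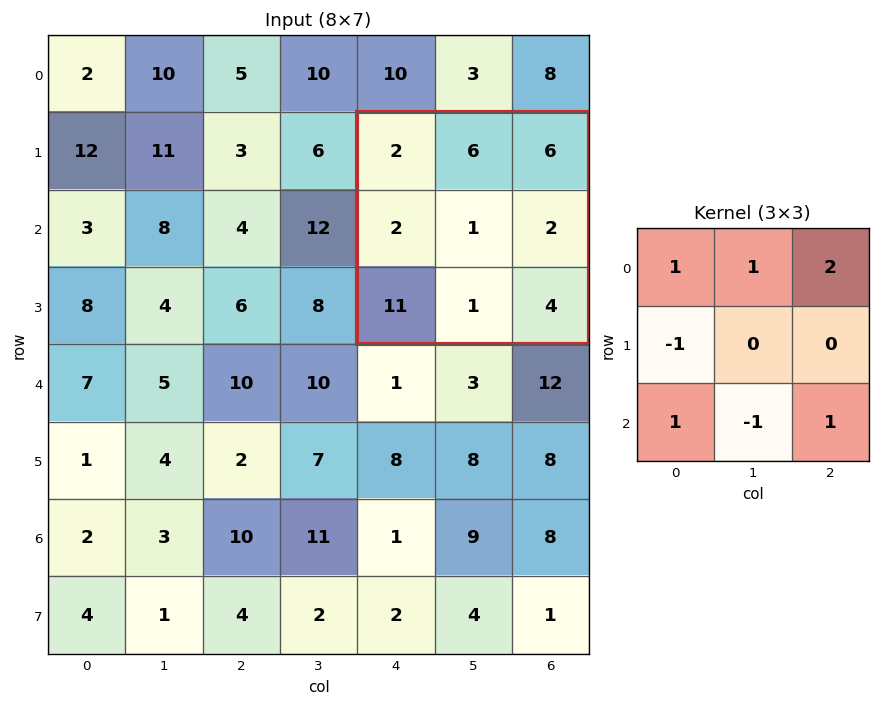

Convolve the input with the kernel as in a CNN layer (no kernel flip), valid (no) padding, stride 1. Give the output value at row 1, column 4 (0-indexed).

The receptive field on the input at this output position is [2 6 6 / 2 1 2 / 11 1 4]. Elementwise product with the kernel and sum: 2·1 + 6·1 + 6·2 + 2·-1 + 11·1 + 1·-1 + 4·1.

32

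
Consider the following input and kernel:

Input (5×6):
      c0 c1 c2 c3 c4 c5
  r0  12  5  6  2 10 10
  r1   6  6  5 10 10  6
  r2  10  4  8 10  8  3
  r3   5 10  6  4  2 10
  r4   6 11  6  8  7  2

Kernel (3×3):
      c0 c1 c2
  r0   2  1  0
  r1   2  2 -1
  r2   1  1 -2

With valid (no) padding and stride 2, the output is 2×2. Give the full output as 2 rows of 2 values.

Output[0,0]: The receptive field on the input at this output position is [12 5 6 / 6 6 5 / 10 4 8]. Elementwise product with the kernel and sum: 12·2 + 5·1 + 6·2 + 6·2 + 5·-1 + 10·1 + 4·1 + 8·-2.
Output[0,1]: The receptive field on the input at this output position is [6 2 10 / 5 10 10 / 8 10 8]. Elementwise product with the kernel and sum: 6·2 + 2·1 + 5·2 + 10·2 + 10·-1 + 8·1 + 10·1 + 8·-2.

46 36
53 44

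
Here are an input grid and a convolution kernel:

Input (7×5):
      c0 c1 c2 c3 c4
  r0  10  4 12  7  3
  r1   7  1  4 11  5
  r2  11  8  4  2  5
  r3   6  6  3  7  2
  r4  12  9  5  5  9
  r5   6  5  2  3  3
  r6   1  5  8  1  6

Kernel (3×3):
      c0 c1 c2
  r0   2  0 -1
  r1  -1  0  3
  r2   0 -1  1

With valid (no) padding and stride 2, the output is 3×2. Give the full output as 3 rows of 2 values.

Output[0,0]: The receptive field on the input at this output position is [10 4 12 / 7 1 4 / 11 8 4]. Elementwise product with the kernel and sum: 10·2 + 12·-1 + 7·-1 + 4·3 + 8·-1 + 4·1.
Output[0,1]: The receptive field on the input at this output position is [12 7 3 / 4 11 5 / 4 2 5]. Elementwise product with the kernel and sum: 12·2 + 3·-1 + 4·-1 + 5·3 + 2·-1 + 5·1.

9 35
17 10
22 13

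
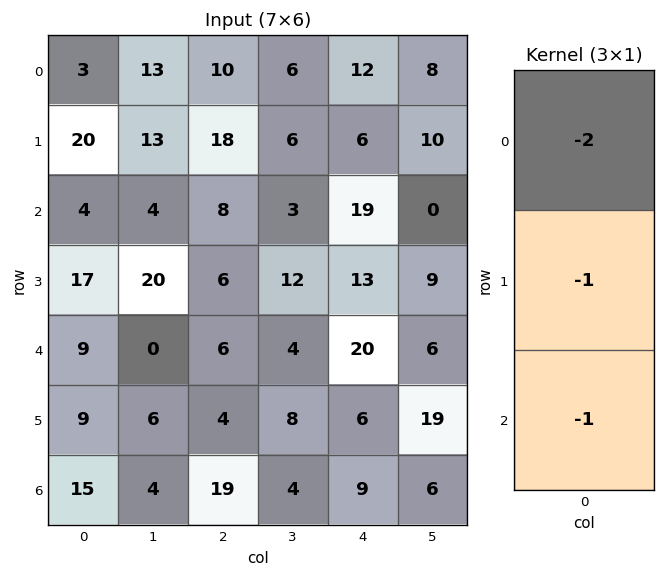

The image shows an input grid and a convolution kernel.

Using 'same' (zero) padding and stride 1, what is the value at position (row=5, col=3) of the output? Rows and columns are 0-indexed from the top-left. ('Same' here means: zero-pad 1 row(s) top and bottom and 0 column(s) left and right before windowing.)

The receptive field on the zero-padded input at this output position is [4 / 8 / 4]. Elementwise product with the kernel and sum: 4·-2 + 8·-1 + 4·-1.

-20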